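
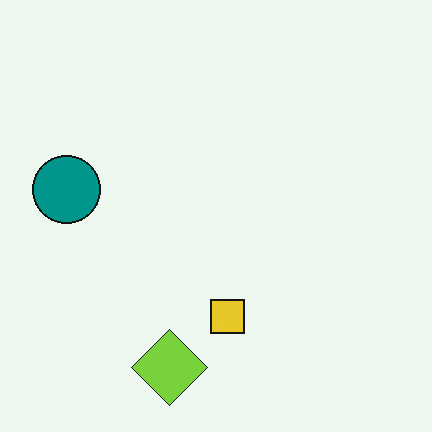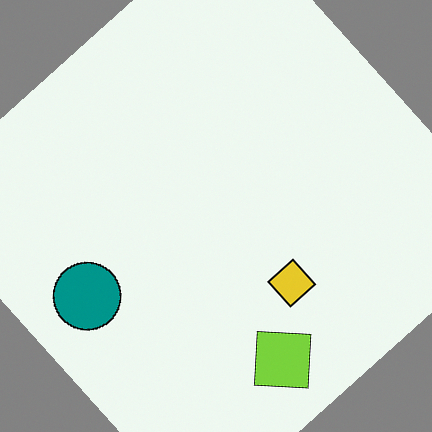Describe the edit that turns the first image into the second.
The transformation is: rotated counter-clockwise by a large amount — several tens of degrees.

Every shape is tilted by the same angle and the image corners show triangular fill wedges — a whole-image rotation by a non-right angle.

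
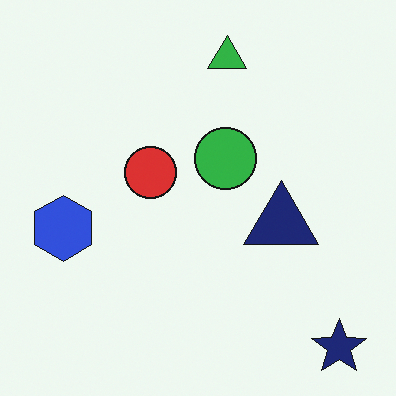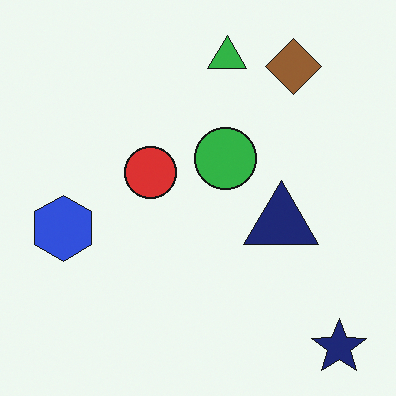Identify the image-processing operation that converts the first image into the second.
The second image is the first overlaid with an additional brown diamond.

A brown diamond appears in the second image that is absent from the first.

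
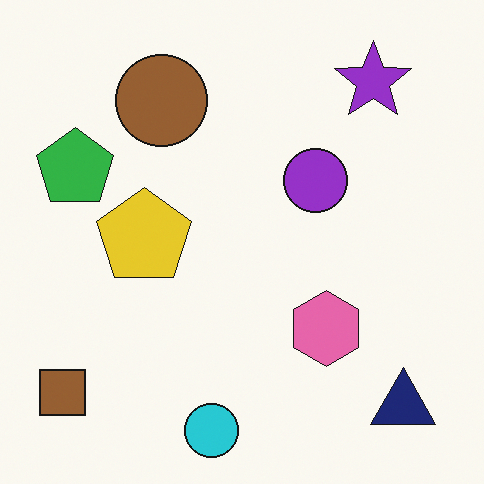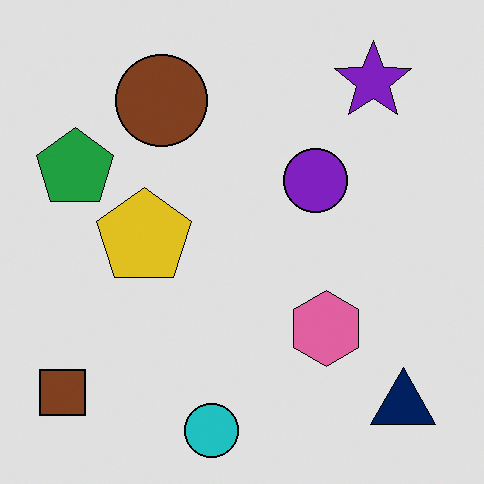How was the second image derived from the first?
This is the original image moderately posterized.

Each flat color has snapped to a coarser quantized level — most visibly, the near-white background has dropped to a flat grey.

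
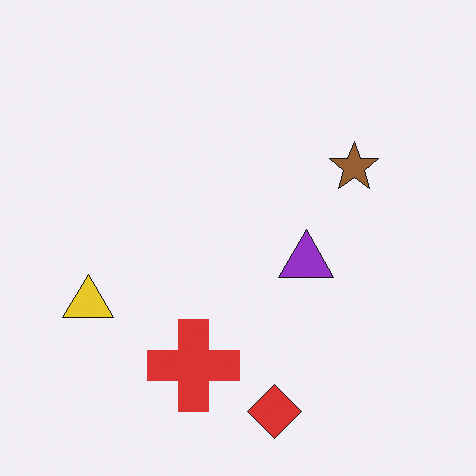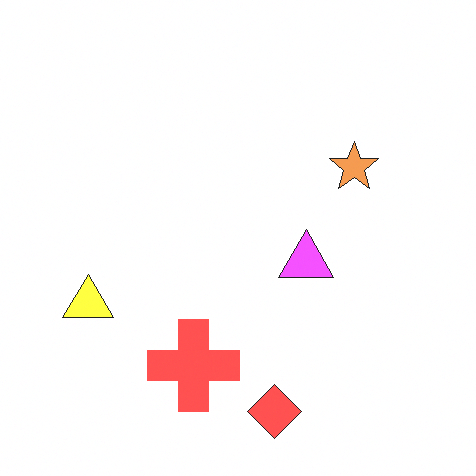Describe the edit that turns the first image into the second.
It was noticeably brightened.

Every pixel — background and shapes alike — is uniformly brightened.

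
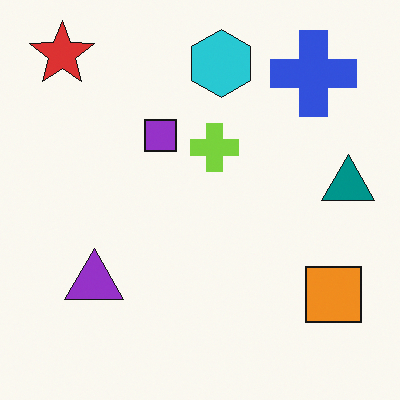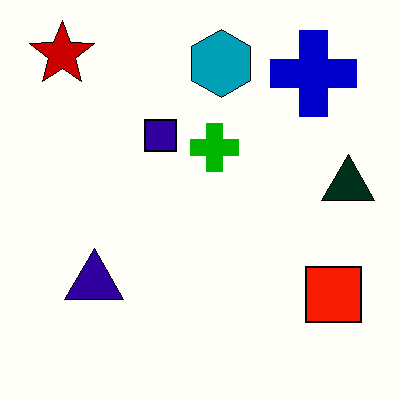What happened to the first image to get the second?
The second image is the first boosted in contrast.

Tones are pushed away from mid-grey across the whole image — a global contrast change.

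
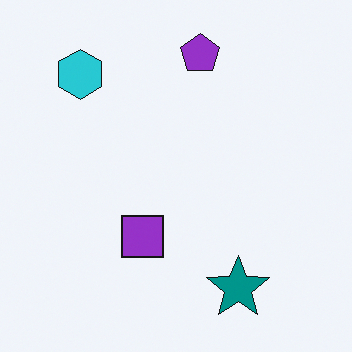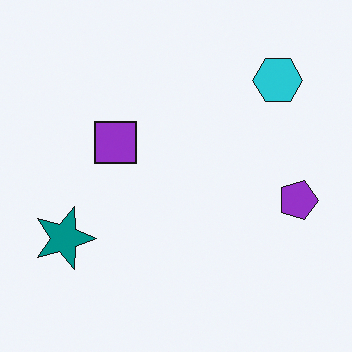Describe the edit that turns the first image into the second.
This is the original image rotated 90° clockwise.

The cyan hexagon sits in the top-left of the first image and the top-right of the second — consistent with a whole-image 90° clockwise rotation.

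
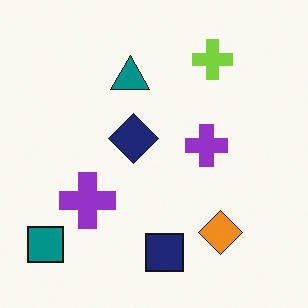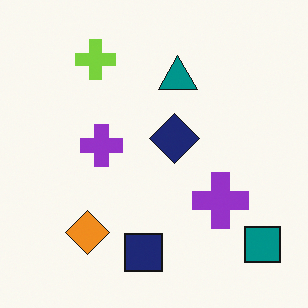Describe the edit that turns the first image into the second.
This is the original image flipped horizontally (left ↔ right).

The teal square is in the bottom-left of the first image and the bottom-right of the second — shapes on opposite sides of the vertical midline have swapped in a mirror flip.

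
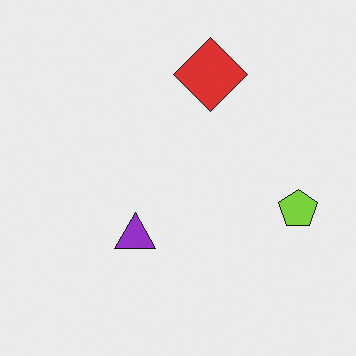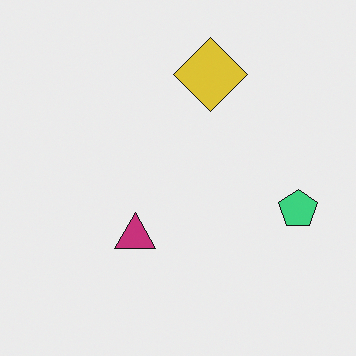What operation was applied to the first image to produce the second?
It was hue-shifted slightly.

Every shape's color has rotated by the same amount around the hue wheel — a uniform hue shift.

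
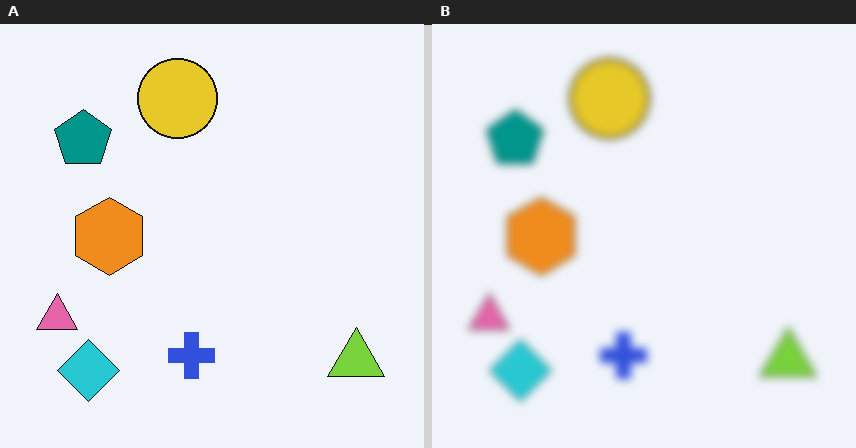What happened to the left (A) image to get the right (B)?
Noticeably gaussian-blurred.

Shape edges and outlines are uniformly softened across the whole image.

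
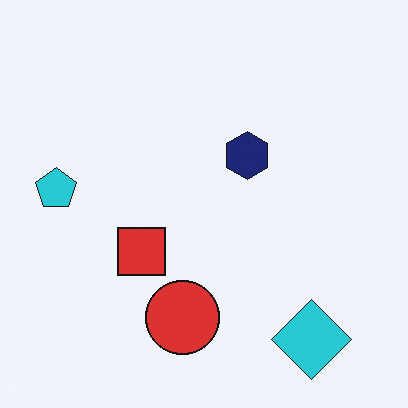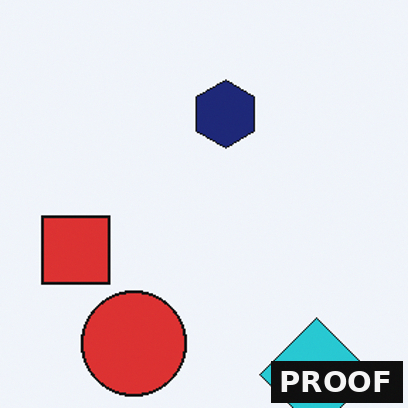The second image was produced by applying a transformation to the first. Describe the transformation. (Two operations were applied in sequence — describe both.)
The transformation is: cropped slightly and scaled back up, then watermarked with the text "PROOF" in the lower-right corner.

The visible shapes are larger and the field of view is narrower; shapes near the original edges may be partly or wholly outside the frame — a crop-and-rescale. A dark label reading "PROOF" appears in the lower-right corner.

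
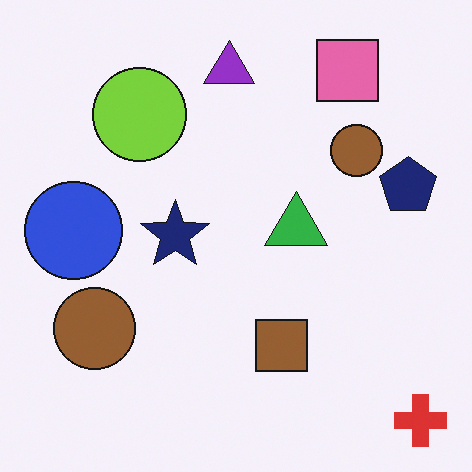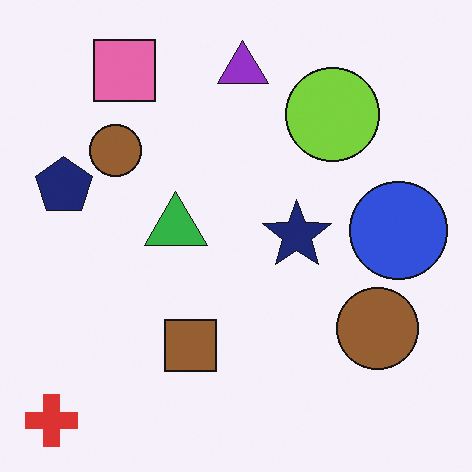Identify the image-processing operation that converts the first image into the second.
The second image is the first flipped horizontally (left ↔ right).

The red cross is in the bottom-right of the first image and the bottom-left of the second — shapes on opposite sides of the vertical midline have swapped in a mirror flip.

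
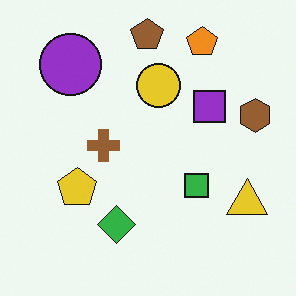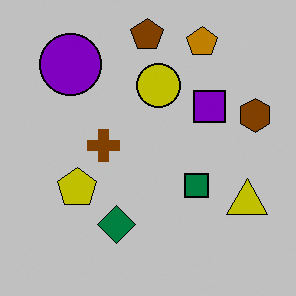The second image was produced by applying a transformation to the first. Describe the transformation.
The second image is the first aggressively posterized.

Each flat color has snapped to a coarser quantized level — most visibly, the near-white background has dropped to a flat grey.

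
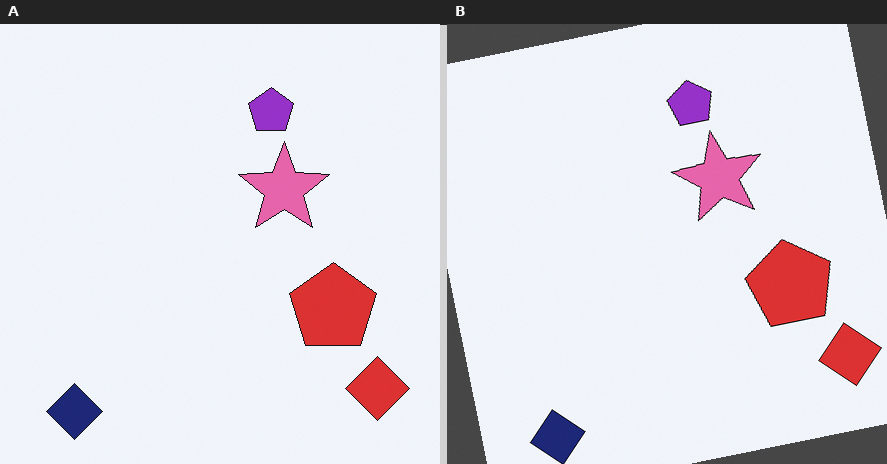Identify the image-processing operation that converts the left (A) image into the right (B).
Rotated counter-clockwise by a slight angle.

Every shape is tilted by the same angle and the image corners show triangular fill wedges — a whole-image rotation by a non-right angle.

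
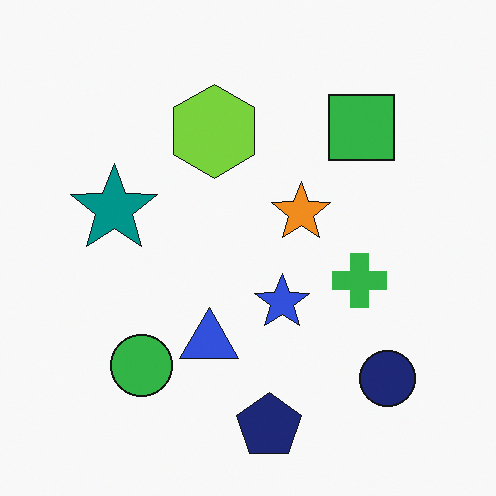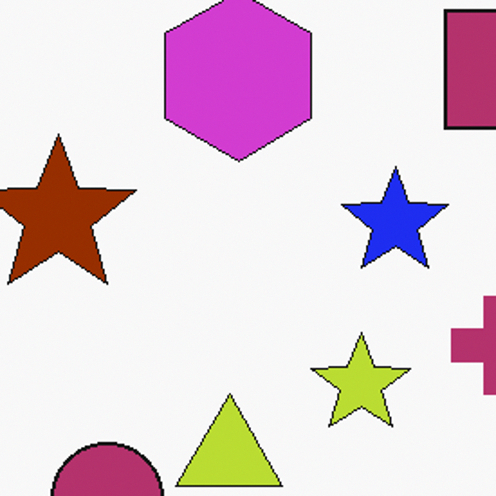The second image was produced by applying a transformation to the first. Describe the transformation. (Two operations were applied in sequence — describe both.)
The transformation is: hue-shifted by a large amount, then cropped tightly and scaled back up.

Every shape's color has rotated by the same amount around the hue wheel — a uniform hue shift. The visible shapes are larger and the field of view is narrower; shapes near the original edges may be partly or wholly outside the frame — a crop-and-rescale.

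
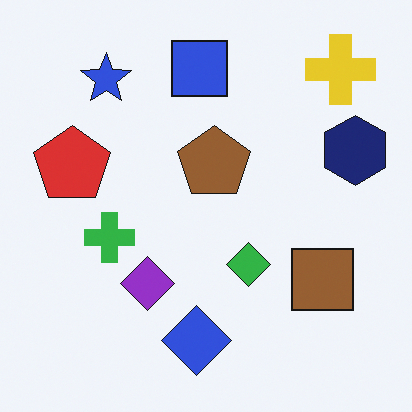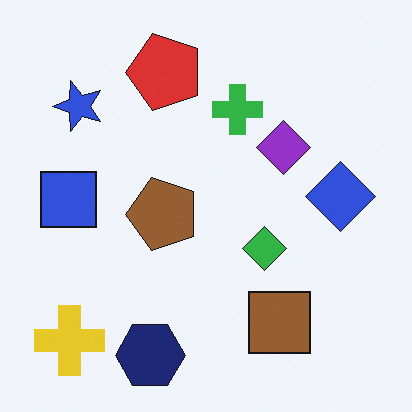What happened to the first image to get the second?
This is the original image transposed (reflected across the top-left ↔ bottom-right diagonal).

Shapes have swapped their row and column positions — what was in the top-right is now in the bottom-left — a diagonal reflection.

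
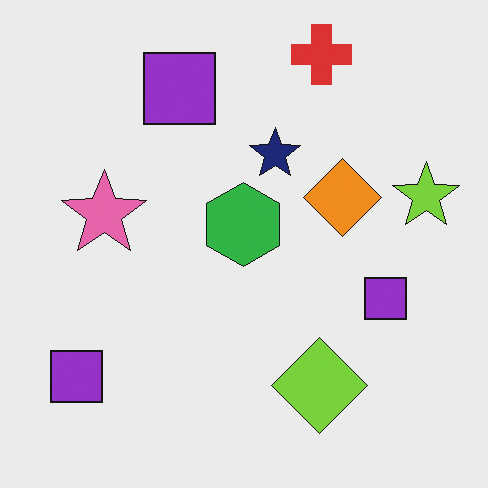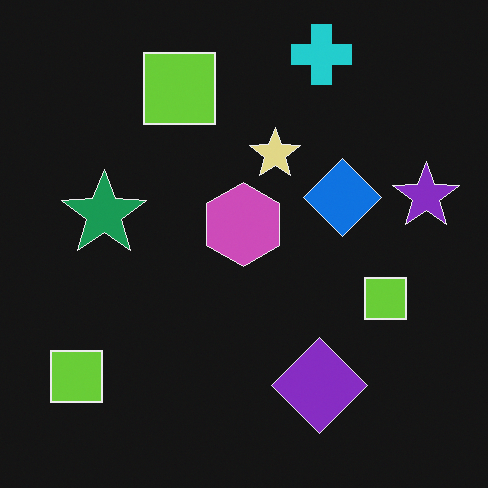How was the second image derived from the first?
The second image is the first color-inverted (negative).

The light background has become dark and every shape's color is its complement — a photographic negative.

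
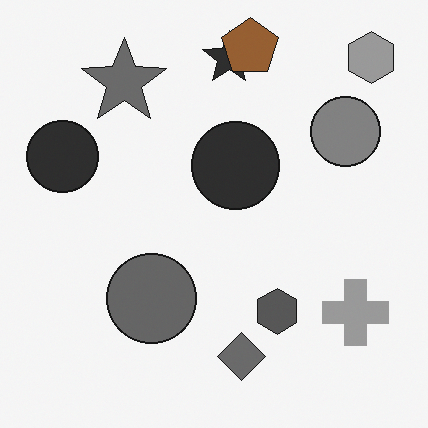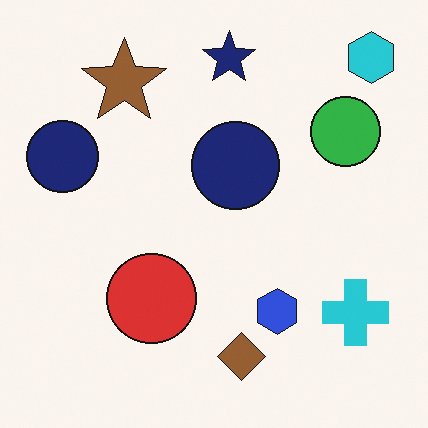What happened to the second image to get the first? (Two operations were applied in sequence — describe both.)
Converted to grayscale, then overlaid with an additional brown pentagon.

All color is removed — every shape is now a shade of grey. A brown pentagon appears in the first image that is absent from the second.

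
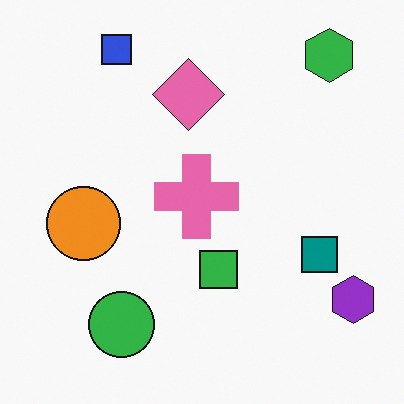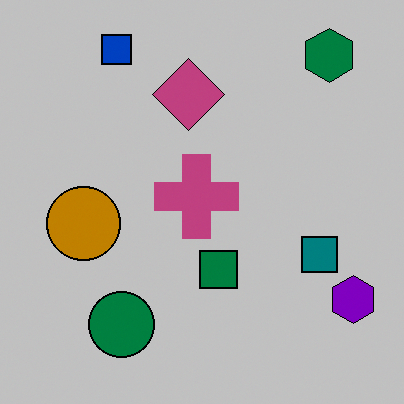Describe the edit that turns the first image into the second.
The image was heavily posterized to just a handful of flat colors.

Each flat color has snapped to a coarser quantized level — most visibly, the near-white background has dropped to a flat grey.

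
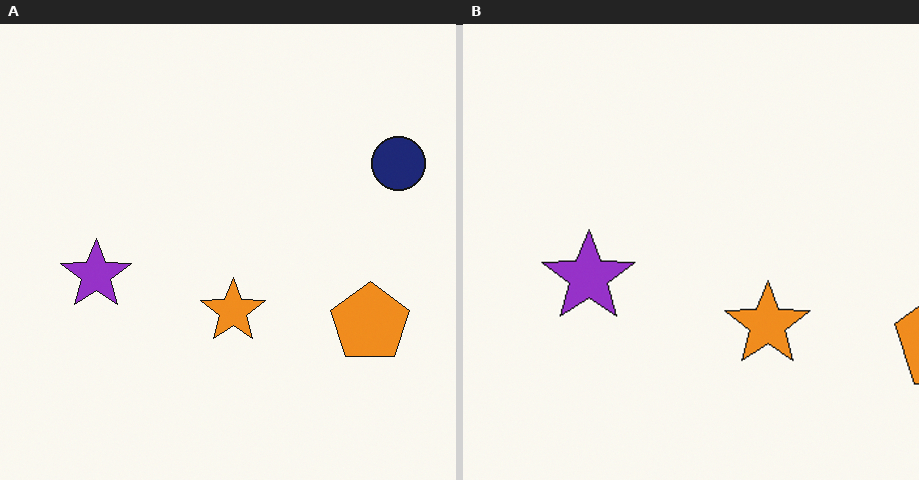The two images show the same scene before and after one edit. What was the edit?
The transformation is: cropped to a modestly smaller region and rescaled.

The visible shapes are larger and the field of view is narrower; shapes near the original edges may be partly or wholly outside the frame — a crop-and-rescale.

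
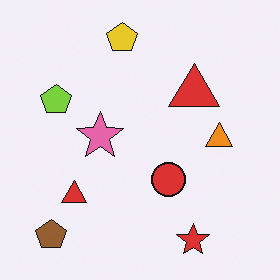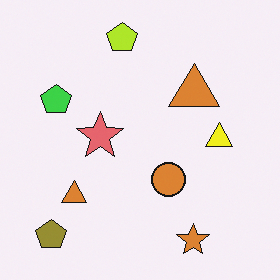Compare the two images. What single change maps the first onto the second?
The image was hue-shifted slightly.

Every shape's color has rotated by the same amount around the hue wheel — a uniform hue shift.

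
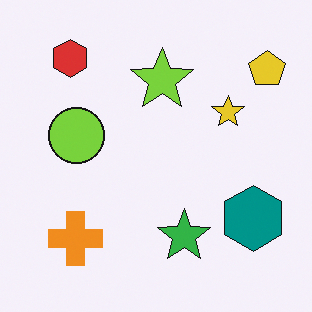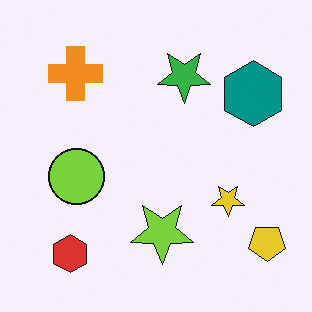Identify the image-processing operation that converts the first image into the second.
It was flipped vertically (top ↔ bottom).

The red hexagon is in the top-left of the first image and the bottom-left of the second — shapes on opposite sides of the horizontal midline have swapped in a mirror flip.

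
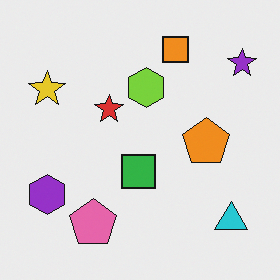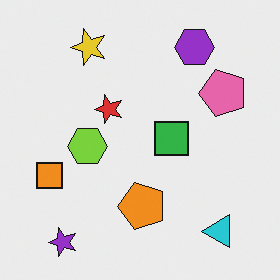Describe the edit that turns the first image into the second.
It was transposed (reflected across the top-left ↔ bottom-right diagonal).

Shapes have swapped their row and column positions — what was in the top-right is now in the bottom-left — a diagonal reflection.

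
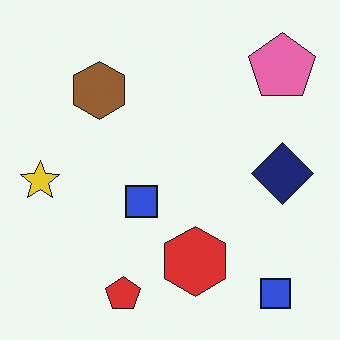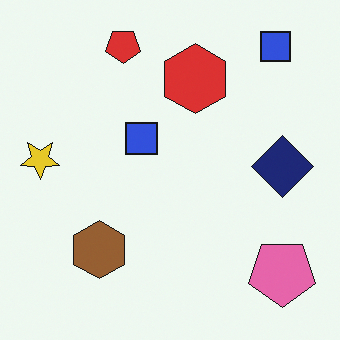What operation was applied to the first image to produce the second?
The image was flipped vertically (top ↔ bottom).

The red pentagon is in the bottom of the first image and the top of the second — shapes on opposite sides of the horizontal midline have swapped in a mirror flip.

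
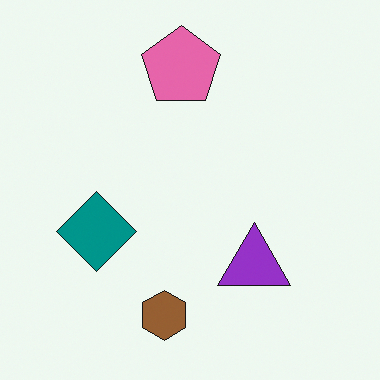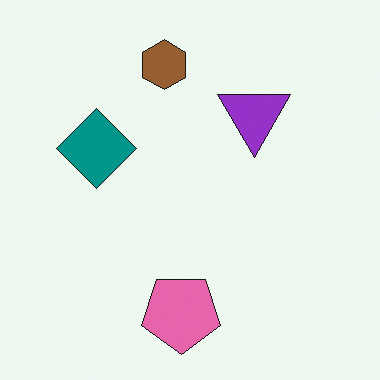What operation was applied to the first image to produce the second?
The image was flipped vertically (top ↔ bottom).

The brown hexagon is in the bottom of the first image and the top of the second — shapes on opposite sides of the horizontal midline have swapped in a mirror flip.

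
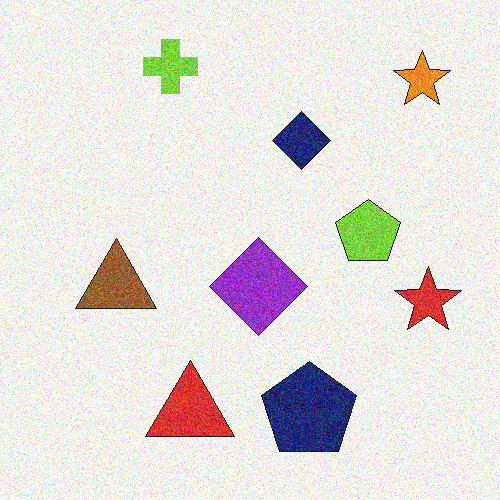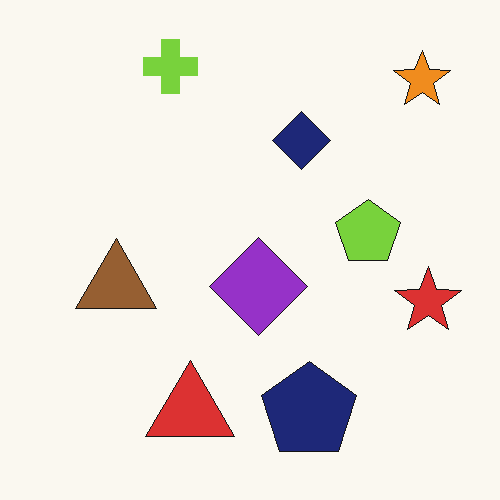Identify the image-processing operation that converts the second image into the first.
The image was degraded with moderate additive noise.

Random speckle covers the whole image, including the flat background.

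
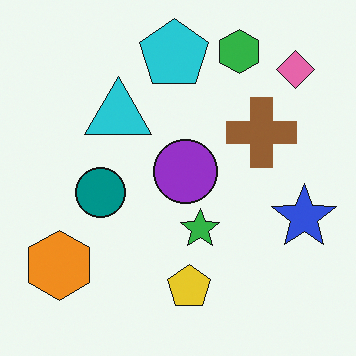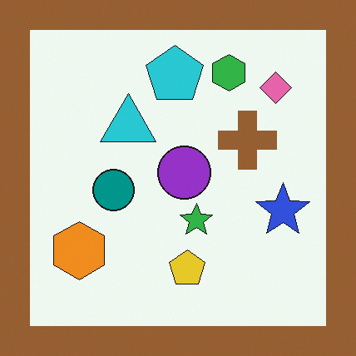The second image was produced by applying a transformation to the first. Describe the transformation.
The second image is the first framed with a brown border.

A solid brown frame runs around the edge of the second image, with the content slightly shrunk inside it.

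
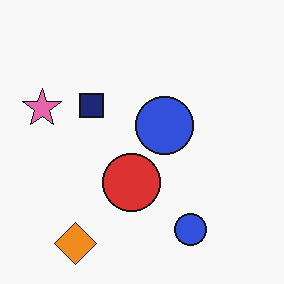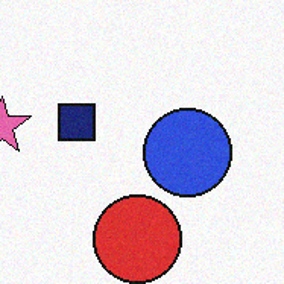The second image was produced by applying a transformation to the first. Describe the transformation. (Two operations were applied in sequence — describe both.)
It was degraded with subtle gaussian noise, then cropped to a modestly smaller region and rescaled.

Random speckle covers the whole image, including the flat background. The visible shapes are larger and the field of view is narrower; shapes near the original edges may be partly or wholly outside the frame — a crop-and-rescale.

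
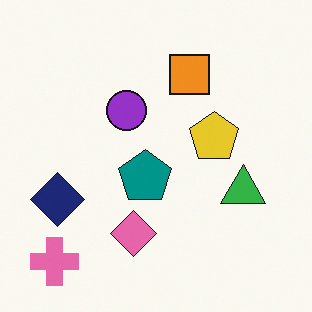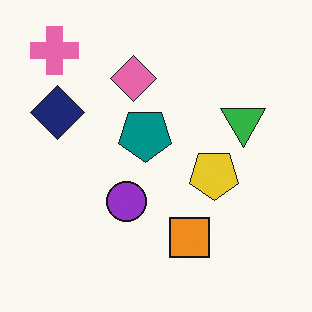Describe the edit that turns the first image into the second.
The image was flipped vertically (top ↔ bottom).

The pink cross is in the bottom-left of the first image and the top-left of the second — shapes on opposite sides of the horizontal midline have swapped in a mirror flip.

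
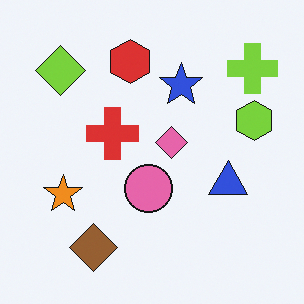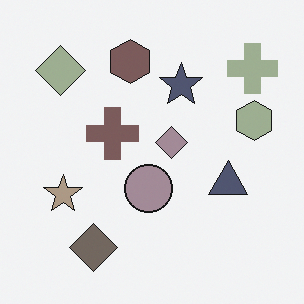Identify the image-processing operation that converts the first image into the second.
It was heavily desaturated.

All colors are more muted and greyish — a global saturation change.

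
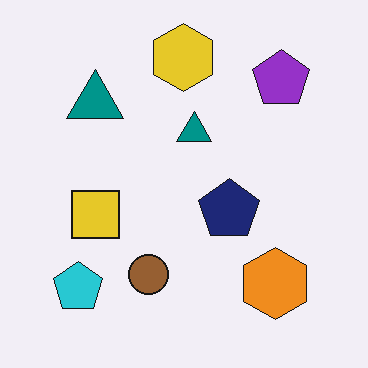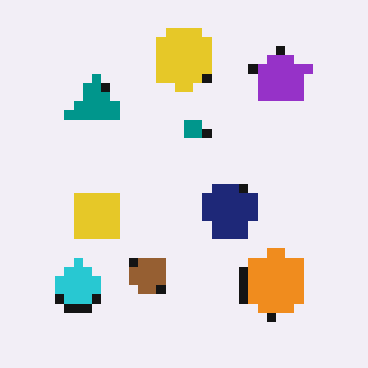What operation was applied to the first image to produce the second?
It was coarsely pixelated.

Shapes are reduced to large square blocks; fine edges and outlines are lost — a downscale-then-upscale (mosaic) effect.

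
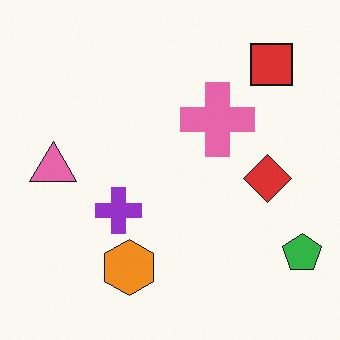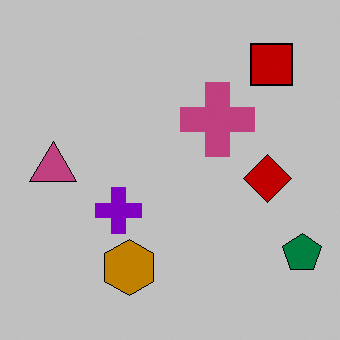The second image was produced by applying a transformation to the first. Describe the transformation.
The image was aggressively posterized.

Each flat color has snapped to a coarser quantized level — most visibly, the near-white background has dropped to a flat grey.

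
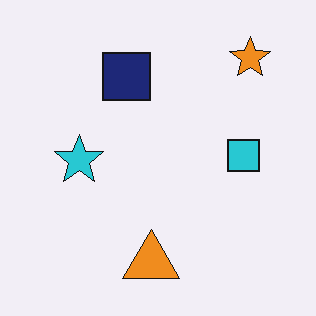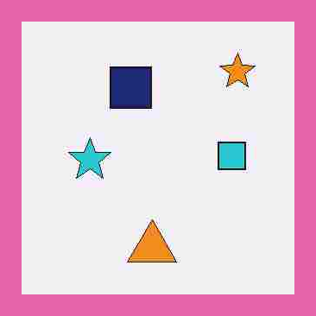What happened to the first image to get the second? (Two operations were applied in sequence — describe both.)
Heavily JPEG-compressed with obvious blocking artifacts, then framed with a pink border.

Blocky 8×8 compression artifacts appear around shape edges and the flat background shows ringing — characteristic JPEG degradation. A solid pink frame runs around the edge of the second image, with the content slightly shrunk inside it.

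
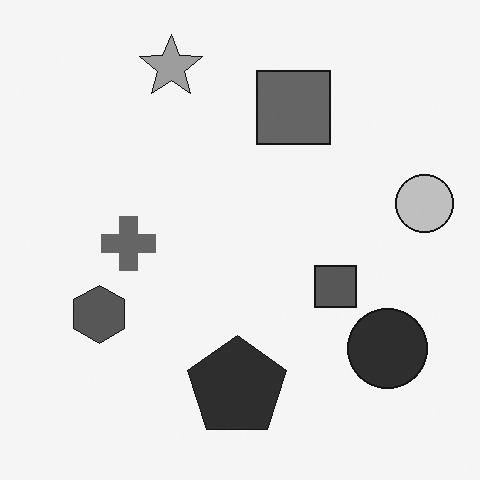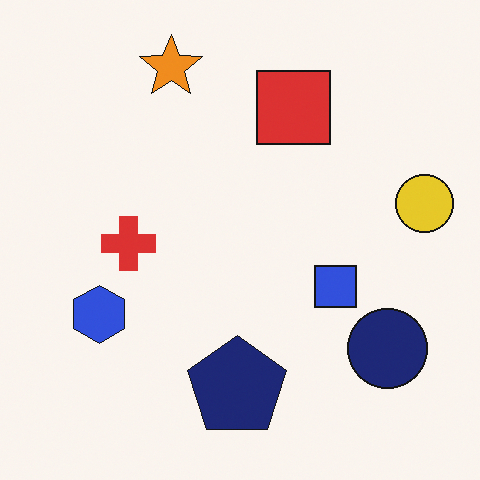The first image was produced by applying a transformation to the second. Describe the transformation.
The first image is the second converted to grayscale.

All color is removed — every shape is now a shade of grey.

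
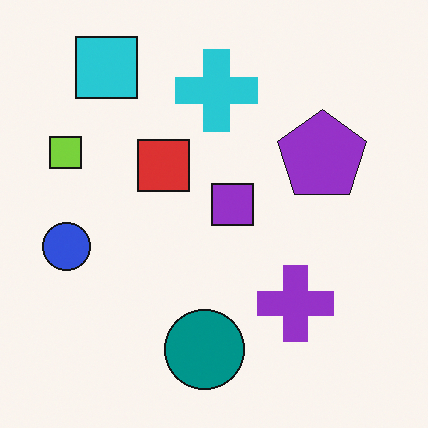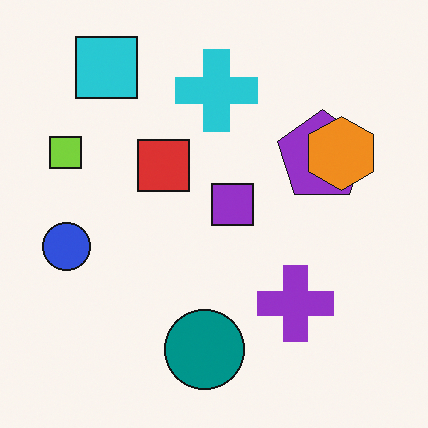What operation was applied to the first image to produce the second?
Overlaid with an additional orange hexagon.

An orange hexagon appears in the second image that is absent from the first.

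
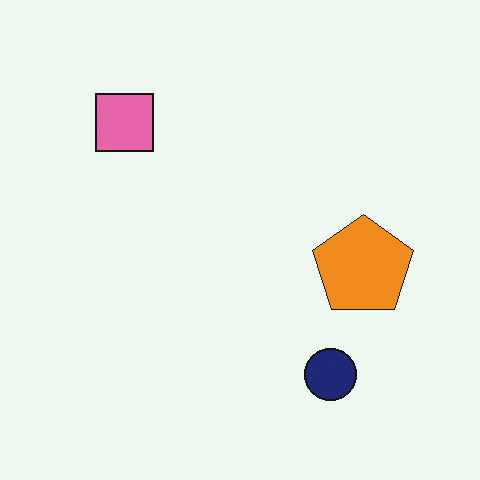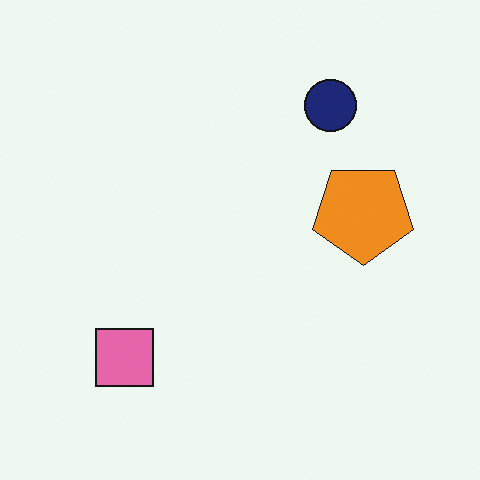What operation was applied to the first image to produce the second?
Flipped vertically (top ↔ bottom).

The navy circle is in the bottom-right of the first image and the top-right of the second — shapes on opposite sides of the horizontal midline have swapped in a mirror flip.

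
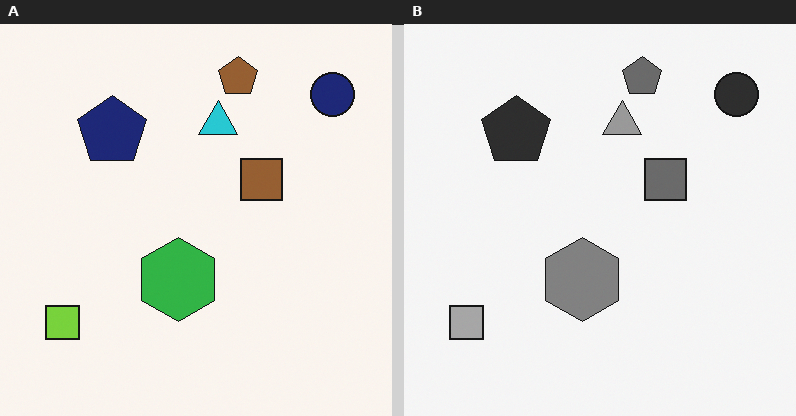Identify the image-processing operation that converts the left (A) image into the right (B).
This is the original image converted to grayscale.

All color is removed — every shape is now a shade of grey.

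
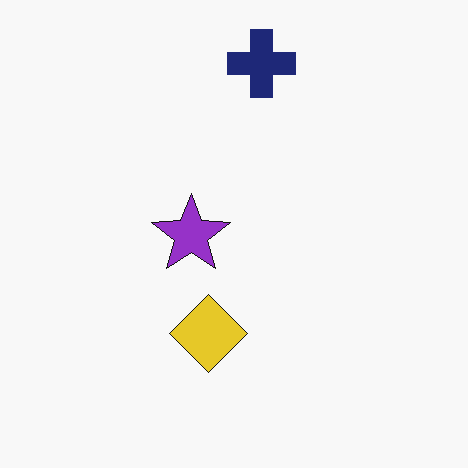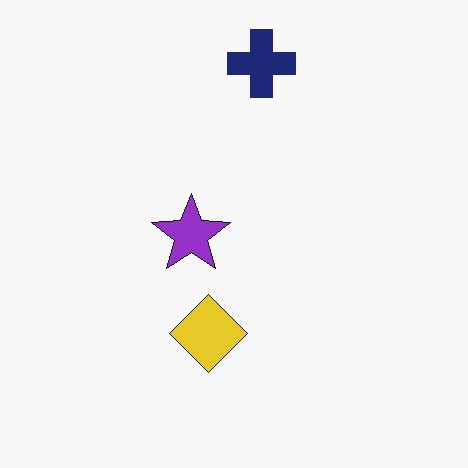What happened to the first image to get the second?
It was JPEG-compressed with visible artifacts.

Blocky 8×8 compression artifacts appear around shape edges and the flat background shows ringing — characteristic JPEG degradation.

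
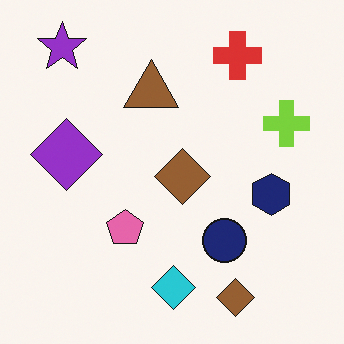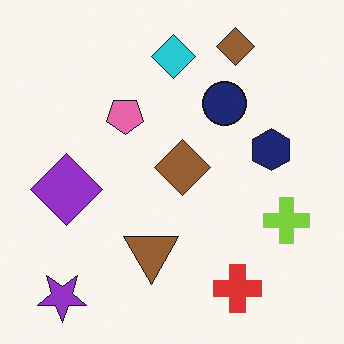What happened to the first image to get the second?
It was flipped vertically (top ↔ bottom).

The purple star is in the top-left of the first image and the bottom-left of the second — shapes on opposite sides of the horizontal midline have swapped in a mirror flip.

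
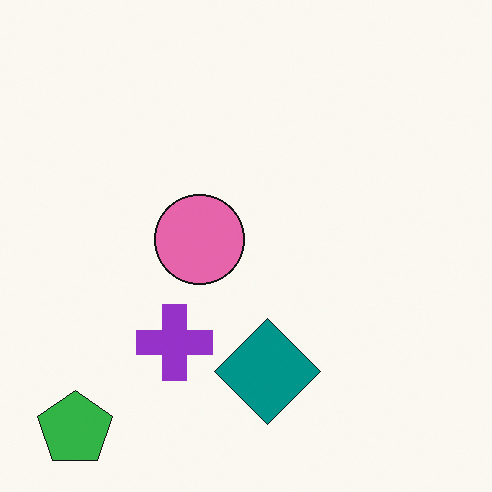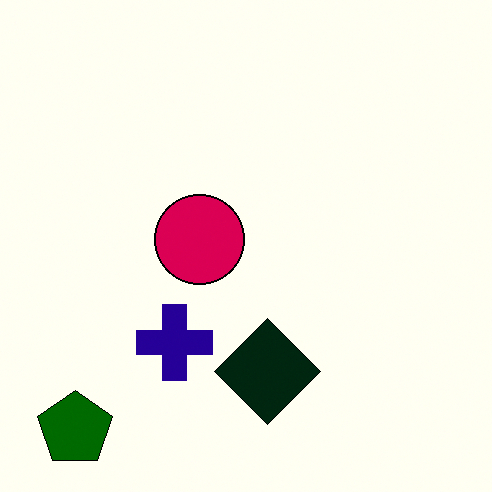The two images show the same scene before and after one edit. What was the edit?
It was boosted in contrast.

Tones are pushed away from mid-grey across the whole image — a global contrast change.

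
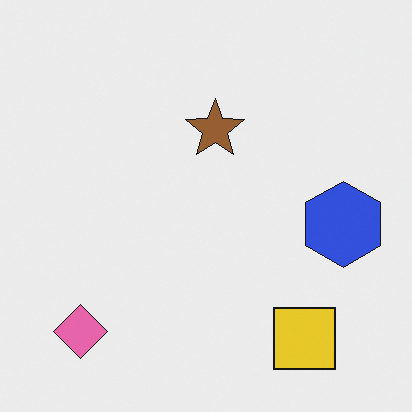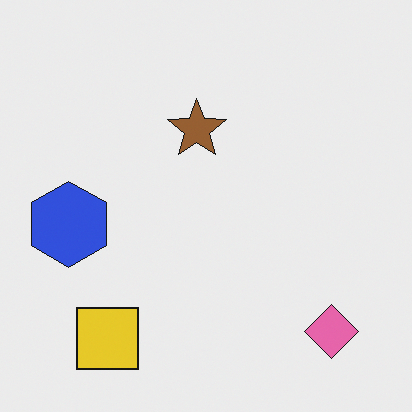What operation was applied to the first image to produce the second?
It was flipped horizontally (left ↔ right).

The blue hexagon is in the right of the first image and the left of the second — shapes on opposite sides of the vertical midline have swapped in a mirror flip.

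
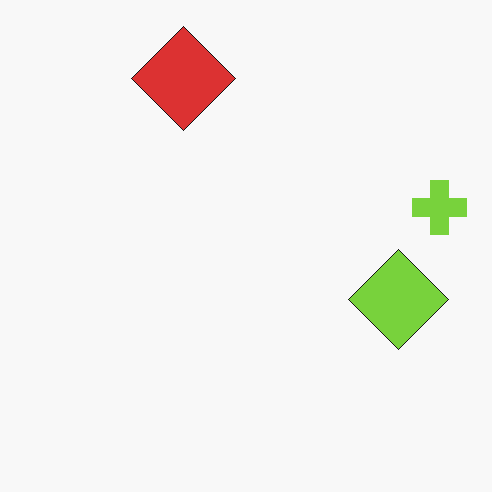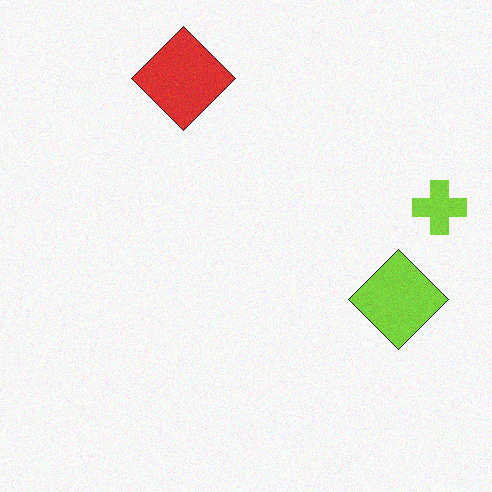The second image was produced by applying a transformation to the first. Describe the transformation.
The transformation is: degraded with a light layer of grain.

Random speckle covers the whole image, including the flat background.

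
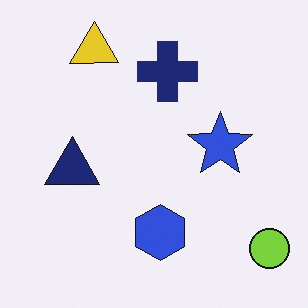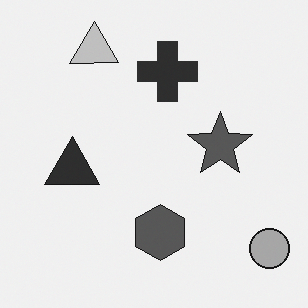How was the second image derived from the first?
The second image is the first converted to grayscale.

All color is removed — every shape is now a shade of grey.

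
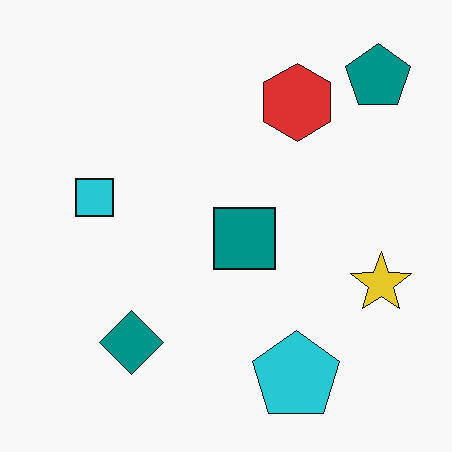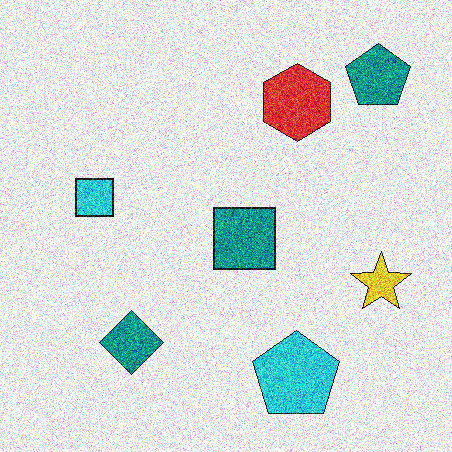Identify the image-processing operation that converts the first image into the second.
The image was degraded with strong gaussian noise.

Random speckle covers the whole image, including the flat background.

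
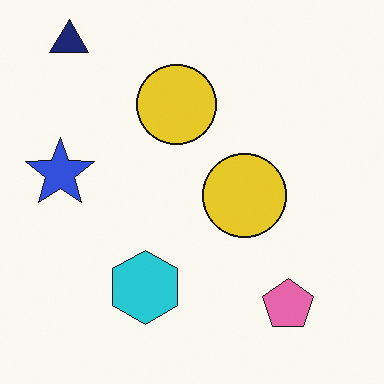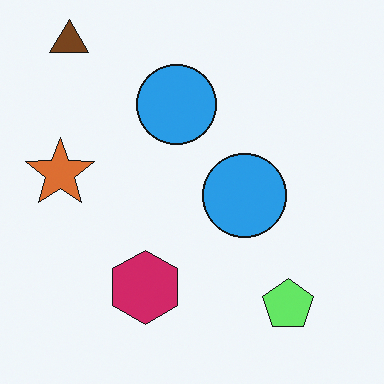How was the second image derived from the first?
The image was hue-shifted by a moderate amount.

Every shape's color has rotated by the same amount around the hue wheel — a uniform hue shift.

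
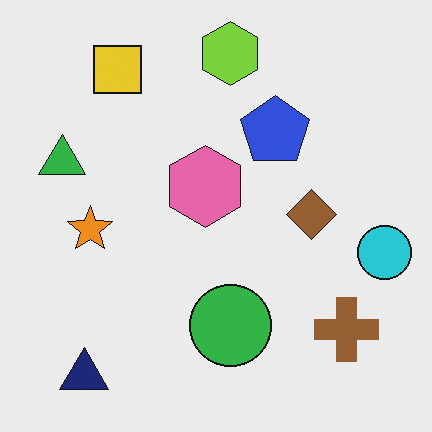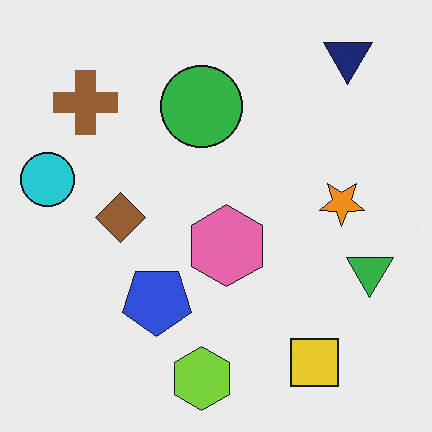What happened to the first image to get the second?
This is the original image rotated 180°.

The navy triangle sits in the bottom-left of the first image and the top-right of the second — consistent with a whole-image 180° rotation.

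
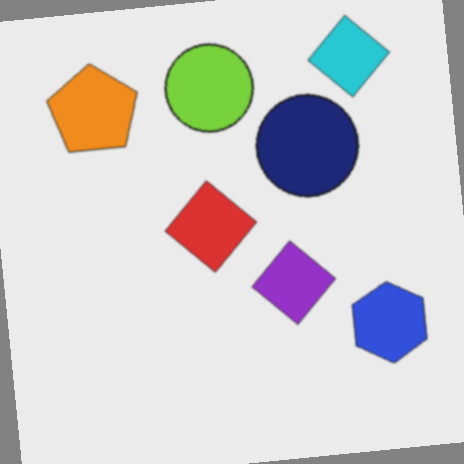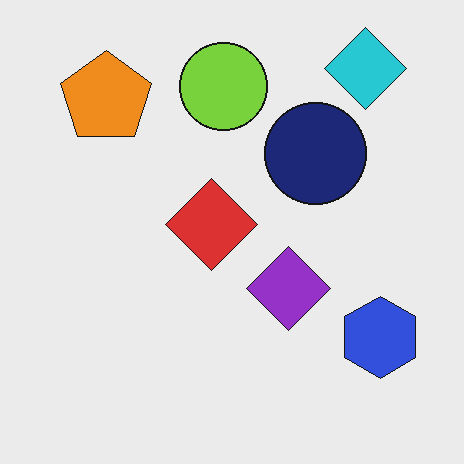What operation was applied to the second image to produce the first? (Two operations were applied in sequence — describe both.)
It was given a subtle gaussian blur, then rotated counter-clockwise by a few degrees.

Shape edges and outlines are uniformly softened across the whole image. Every shape is tilted by the same angle and the image corners show triangular fill wedges — a whole-image rotation by a non-right angle.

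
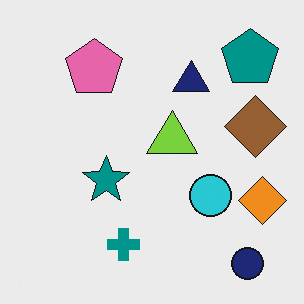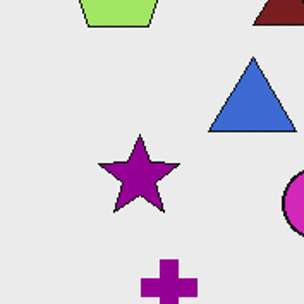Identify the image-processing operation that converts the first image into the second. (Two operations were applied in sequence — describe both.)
It was hue-shifted by a moderate amount, then cropped tightly and scaled back up.

Every shape's color has rotated by the same amount around the hue wheel — a uniform hue shift. The visible shapes are larger and the field of view is narrower; shapes near the original edges may be partly or wholly outside the frame — a crop-and-rescale.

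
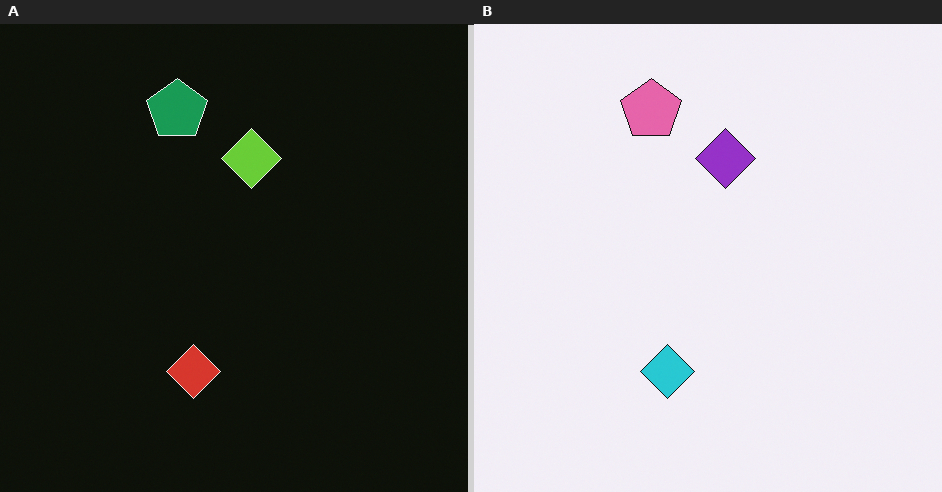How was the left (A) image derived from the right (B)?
This is the original image color-inverted (negative).

The light background has become dark and every shape's color is its complement — a photographic negative.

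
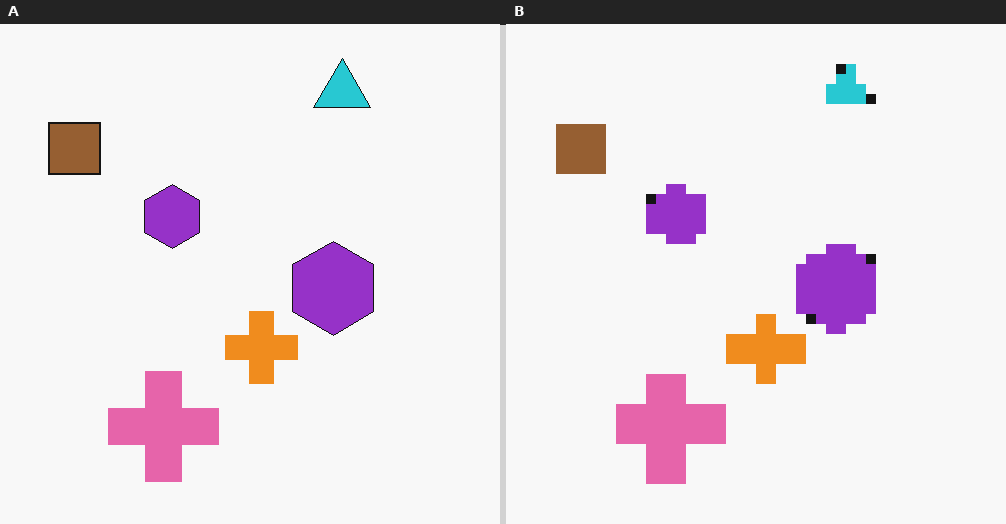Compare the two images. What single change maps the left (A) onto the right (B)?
It was coarsely pixelated.

Shapes are reduced to large square blocks; fine edges and outlines are lost — a downscale-then-upscale (mosaic) effect.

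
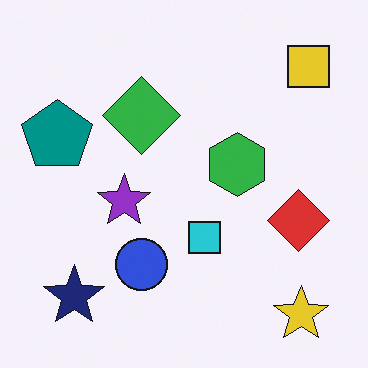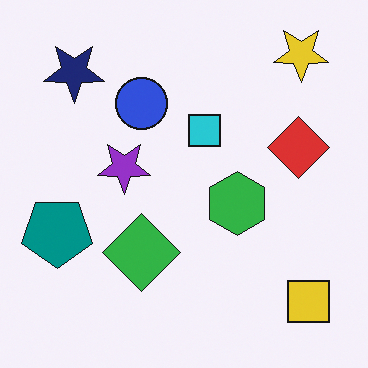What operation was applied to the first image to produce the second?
The second image is the first flipped vertically (top ↔ bottom).

The yellow star is in the bottom-right of the first image and the top-right of the second — shapes on opposite sides of the horizontal midline have swapped in a mirror flip.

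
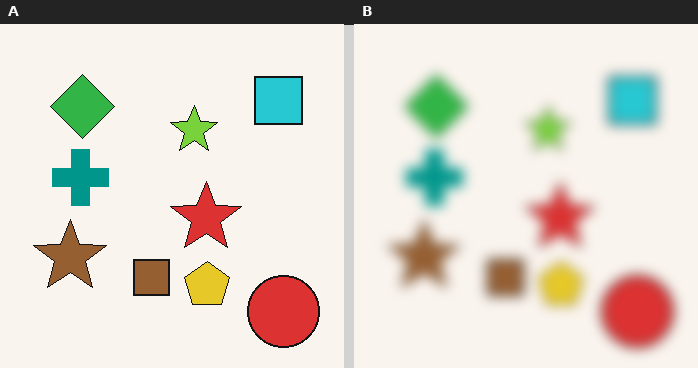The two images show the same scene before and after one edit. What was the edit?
Strongly gaussian-blurred.

Shape edges and outlines are uniformly softened across the whole image.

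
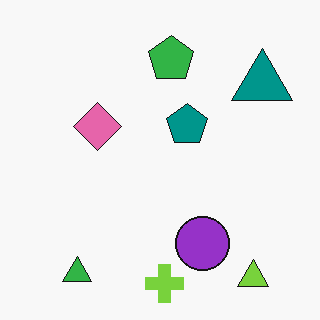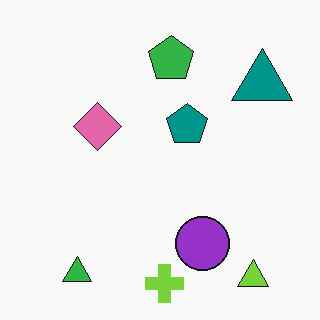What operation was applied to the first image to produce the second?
The image was JPEG-compressed with visible artifacts.

Blocky 8×8 compression artifacts appear around shape edges and the flat background shows ringing — characteristic JPEG degradation.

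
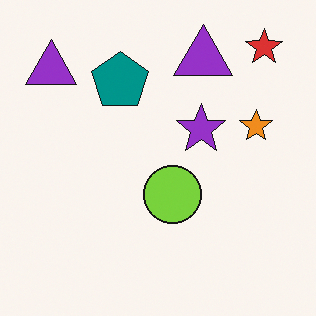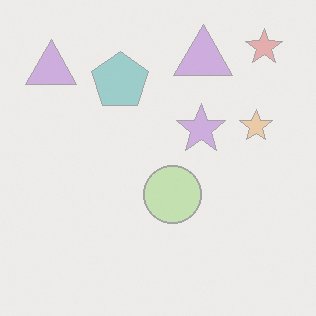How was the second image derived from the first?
Washed out (contrast reduced).

Tones are pushed toward mid-grey across the whole image — a global contrast change.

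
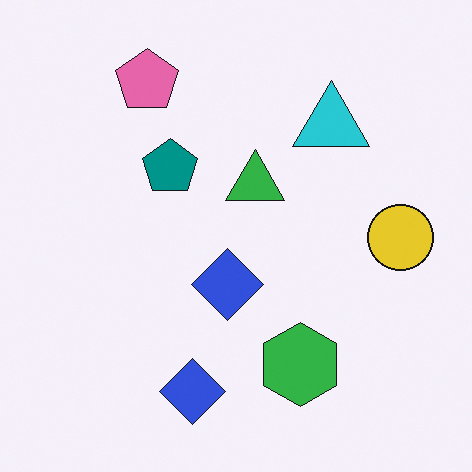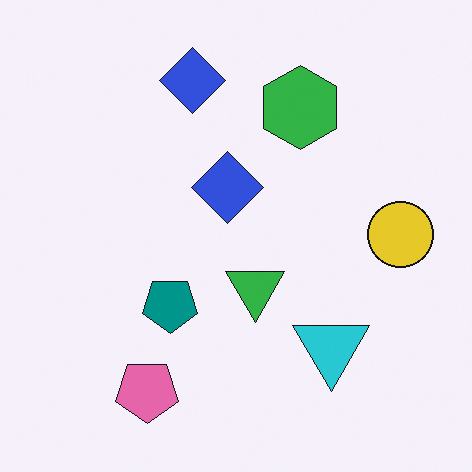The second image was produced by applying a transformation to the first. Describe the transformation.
The second image is the first flipped vertically (top ↔ bottom).

The pink pentagon is in the top-left of the first image and the bottom-left of the second — shapes on opposite sides of the horizontal midline have swapped in a mirror flip.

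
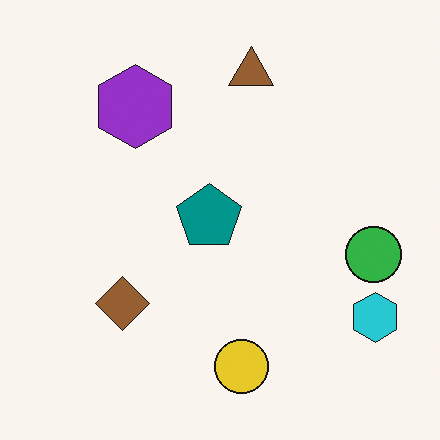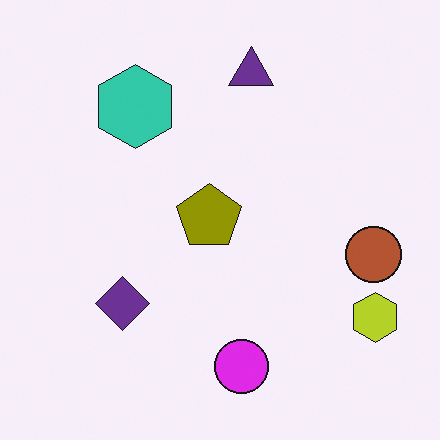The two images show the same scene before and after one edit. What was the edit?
The second image is the first hue-shifted through roughly half the color wheel.

Every shape's color has rotated by the same amount around the hue wheel — a uniform hue shift.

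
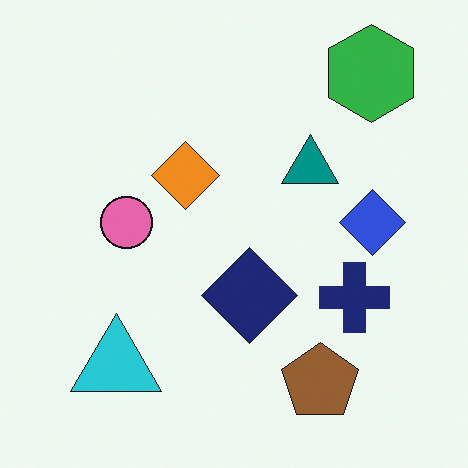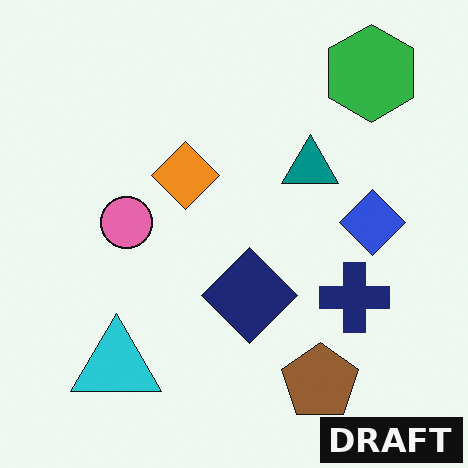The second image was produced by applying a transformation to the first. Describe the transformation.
It was watermarked with the text "DRAFT" in the lower-right corner.

A dark label reading "DRAFT" appears in the lower-right corner.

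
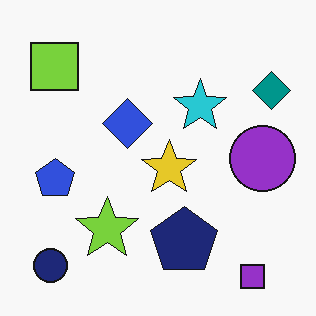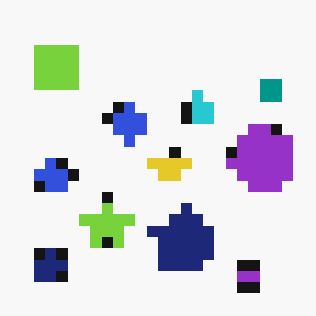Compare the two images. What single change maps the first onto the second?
The image was heavily pixelated into large blocks.

Shapes are reduced to large square blocks; fine edges and outlines are lost — a downscale-then-upscale (mosaic) effect.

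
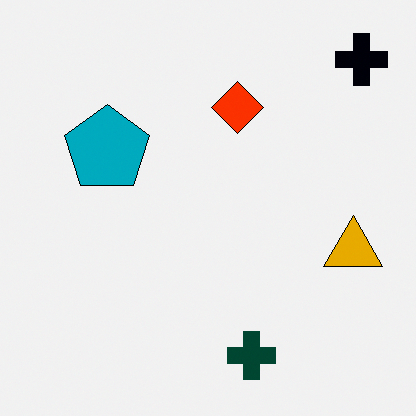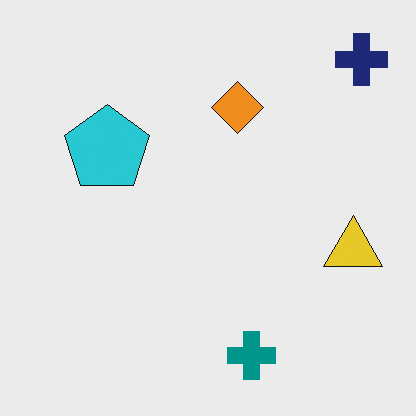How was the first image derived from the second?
The image was given much higher contrast.

Tones are pushed away from mid-grey across the whole image — a global contrast change.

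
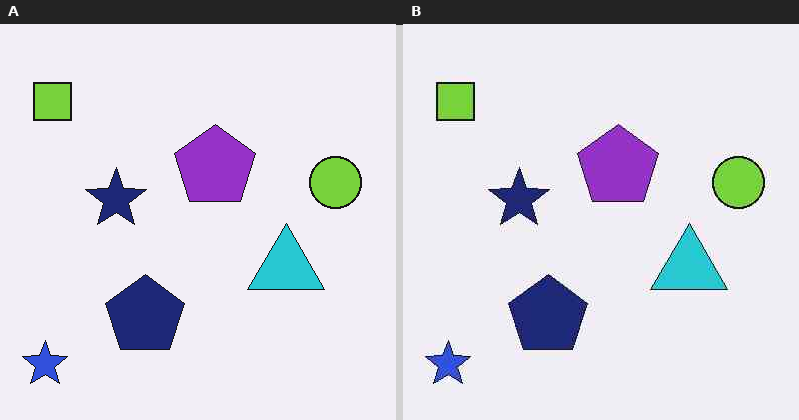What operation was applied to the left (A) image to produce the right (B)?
This is the original image JPEG-compressed with visible artifacts.

Blocky 8×8 compression artifacts appear around shape edges and the flat background shows ringing — characteristic JPEG degradation.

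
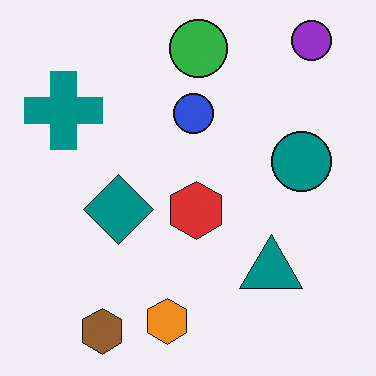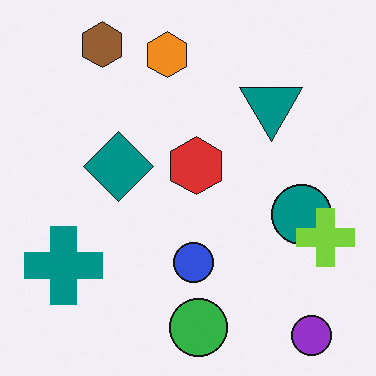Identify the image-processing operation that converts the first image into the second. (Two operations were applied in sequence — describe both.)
Flipped vertically (top ↔ bottom), then overlaid with an additional lime cross.

The purple circle is in the top-right of the first image and the bottom-right of the second — shapes on opposite sides of the horizontal midline have swapped in a mirror flip. A lime cross appears in the second image that is absent from the first.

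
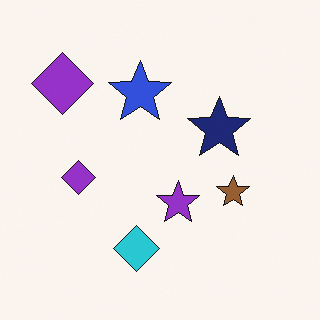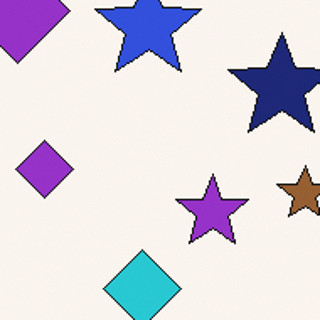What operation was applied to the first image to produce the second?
Cropped to a noticeably smaller region and rescaled.

The visible shapes are larger and the field of view is narrower; shapes near the original edges may be partly or wholly outside the frame — a crop-and-rescale.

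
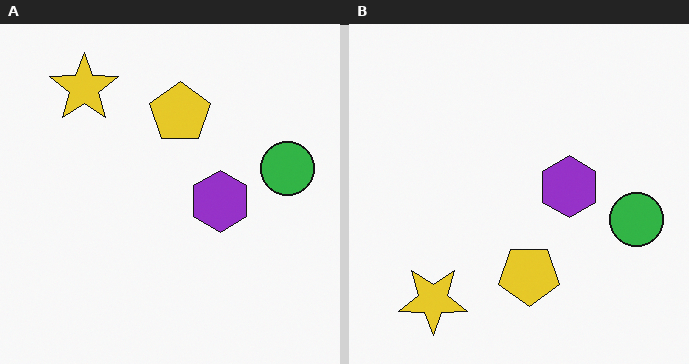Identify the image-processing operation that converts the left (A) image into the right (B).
The image was flipped vertically (top ↔ bottom).

The yellow star is in the top-left of the left (A) image and the bottom-left of the right (B) — shapes on opposite sides of the horizontal midline have swapped in a mirror flip.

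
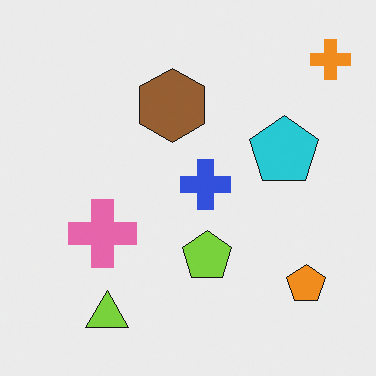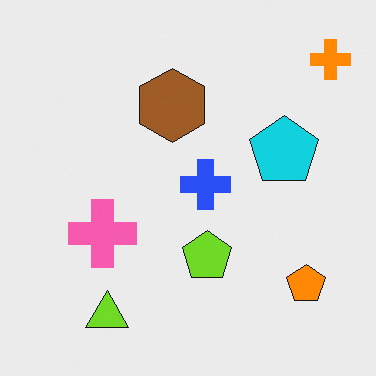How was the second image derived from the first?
The transformation is: slightly oversaturated.

All colors are more vivid — a global saturation change.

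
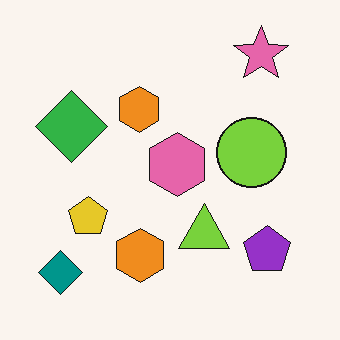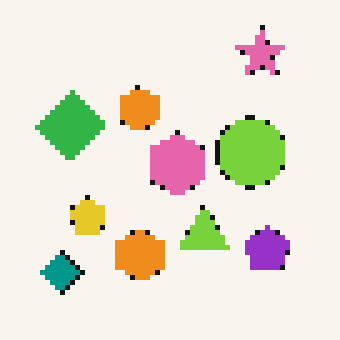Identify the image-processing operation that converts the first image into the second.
This is the original image lightly pixelated (a mild mosaic effect).

Shapes are reduced to large square blocks; fine edges and outlines are lost — a downscale-then-upscale (mosaic) effect.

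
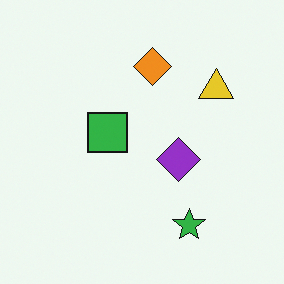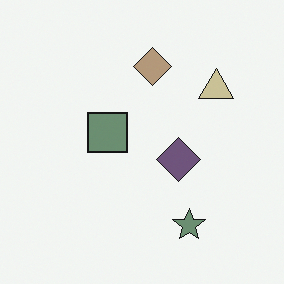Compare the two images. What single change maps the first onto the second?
The second image is the first heavily desaturated.

All colors are more muted and greyish — a global saturation change.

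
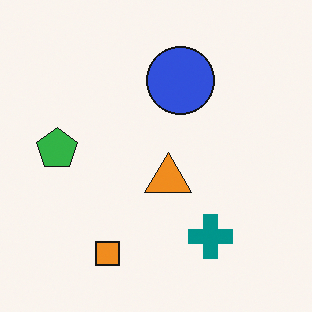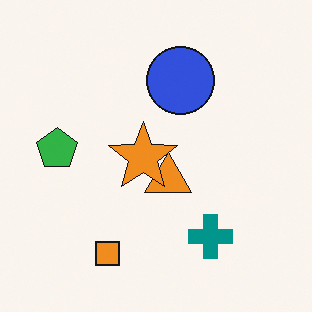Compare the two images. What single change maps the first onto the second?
The transformation is: overlaid with an additional orange star.

An orange star appears in the second image that is absent from the first.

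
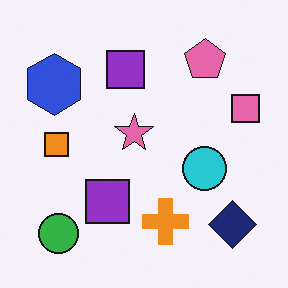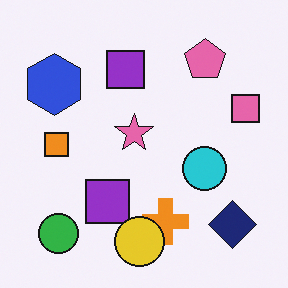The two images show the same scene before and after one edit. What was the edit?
It was overlaid with an additional yellow circle.

A yellow circle appears in the second image that is absent from the first.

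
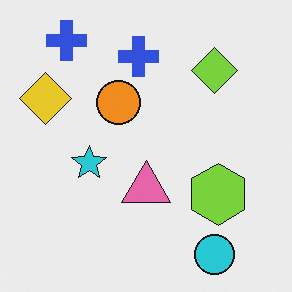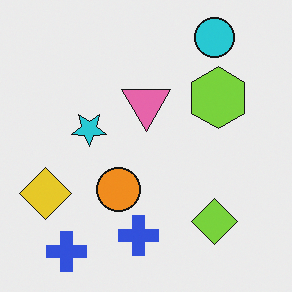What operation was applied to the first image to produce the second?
It was flipped vertically (top ↔ bottom).

The cyan circle is in the bottom-right of the first image and the top-right of the second — shapes on opposite sides of the horizontal midline have swapped in a mirror flip.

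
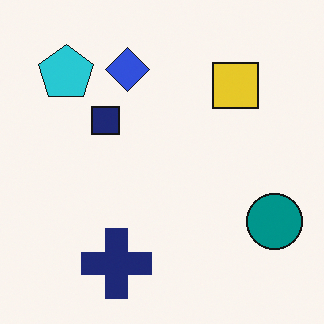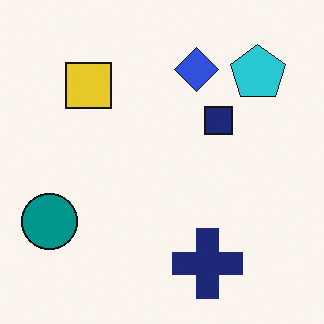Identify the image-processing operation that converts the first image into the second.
Flipped horizontally (left ↔ right).

The teal circle is in the bottom-right of the first image and the bottom-left of the second — shapes on opposite sides of the vertical midline have swapped in a mirror flip.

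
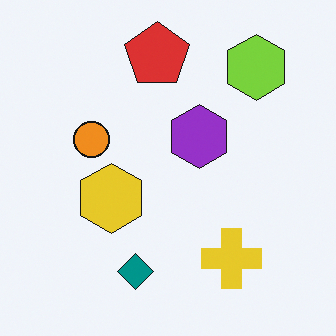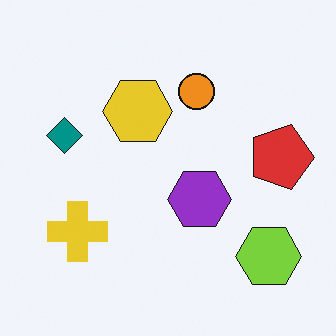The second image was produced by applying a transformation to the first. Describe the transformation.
This is the original image rotated 90° clockwise.

The lime hexagon sits in the top-right of the first image and the bottom-right of the second — consistent with a whole-image 90° clockwise rotation.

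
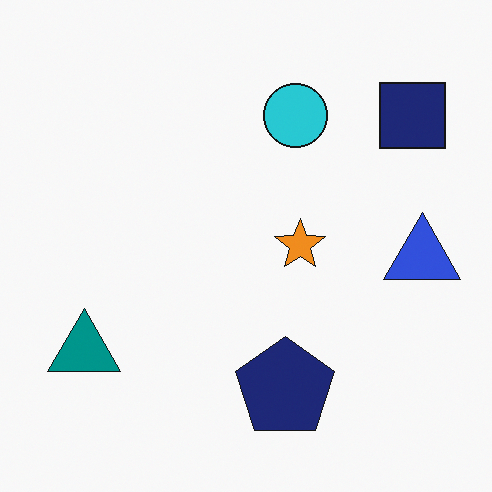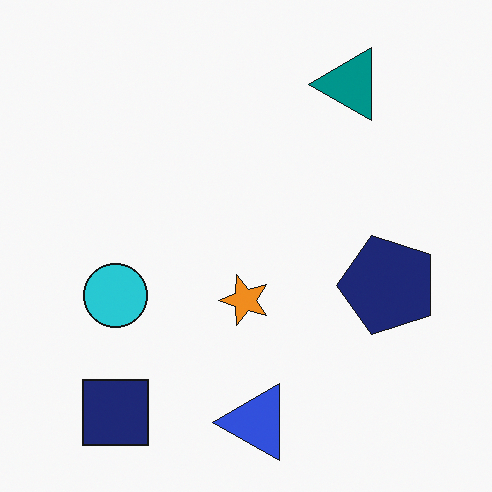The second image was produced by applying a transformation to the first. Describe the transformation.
The transformation is: transposed (reflected across the top-left ↔ bottom-right diagonal).

Shapes have swapped their row and column positions — what was in the top-right is now in the bottom-left — a diagonal reflection.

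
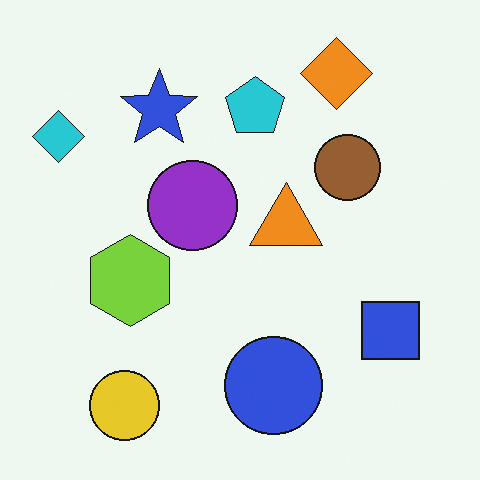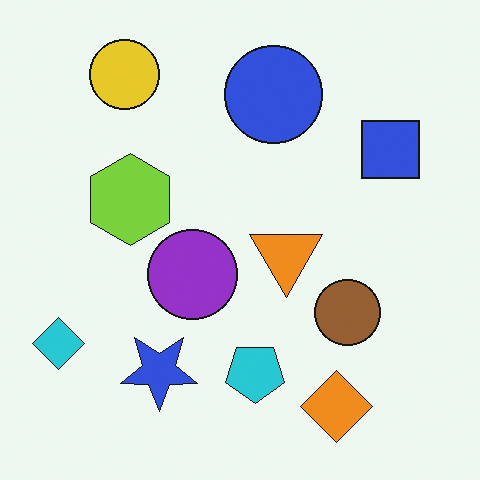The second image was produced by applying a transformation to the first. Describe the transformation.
Flipped vertically (top ↔ bottom).

The orange diamond is in the top-right of the first image and the bottom-right of the second — shapes on opposite sides of the horizontal midline have swapped in a mirror flip.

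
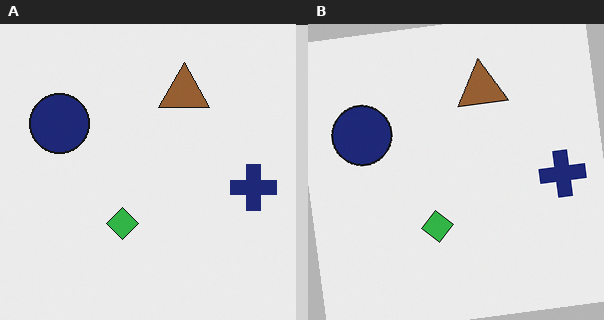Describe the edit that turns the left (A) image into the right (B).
The right (B) image is the left (A) rotated counter-clockwise by a slight angle.

Every shape is tilted by the same angle and the image corners show triangular fill wedges — a whole-image rotation by a non-right angle.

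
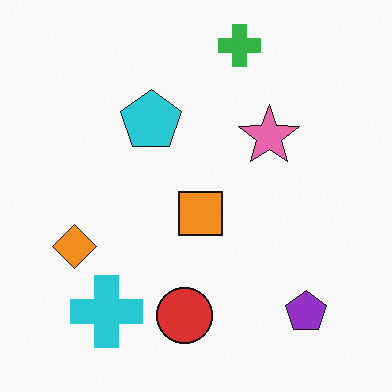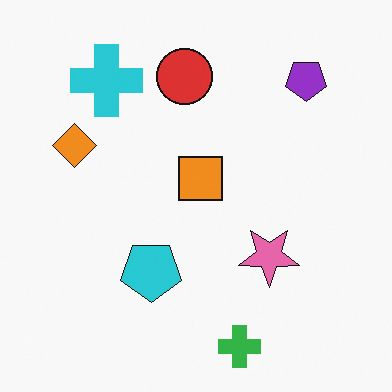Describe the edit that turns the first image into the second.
Flipped vertically (top ↔ bottom).

The green cross is in the top of the first image and the bottom of the second — shapes on opposite sides of the horizontal midline have swapped in a mirror flip.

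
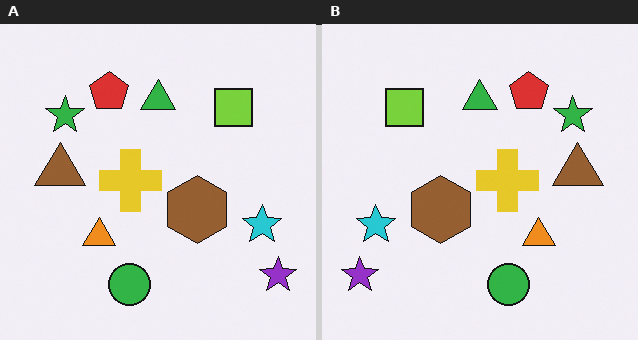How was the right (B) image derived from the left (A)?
The transformation is: flipped horizontally (left ↔ right).

The purple star is in the bottom-right of the left (A) image and the bottom-left of the right (B) — shapes on opposite sides of the vertical midline have swapped in a mirror flip.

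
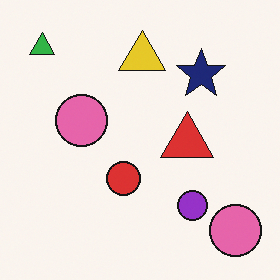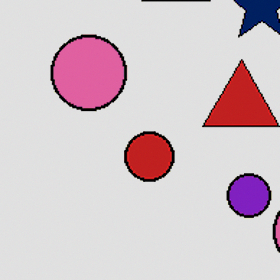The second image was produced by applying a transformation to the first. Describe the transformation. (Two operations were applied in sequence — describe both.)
It was cropped to a modestly smaller region and rescaled, then moderately posterized.

The visible shapes are larger and the field of view is narrower; shapes near the original edges may be partly or wholly outside the frame — a crop-and-rescale. Each flat color has snapped to a coarser quantized level — most visibly, the near-white background has dropped to a flat grey.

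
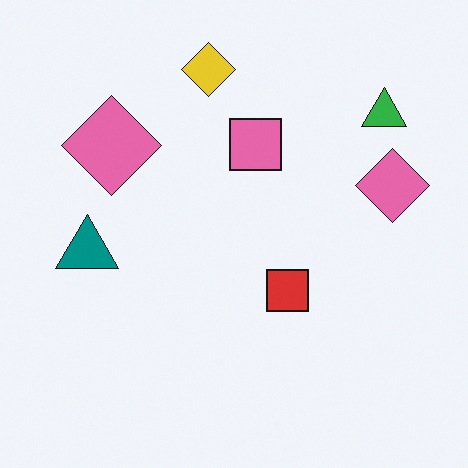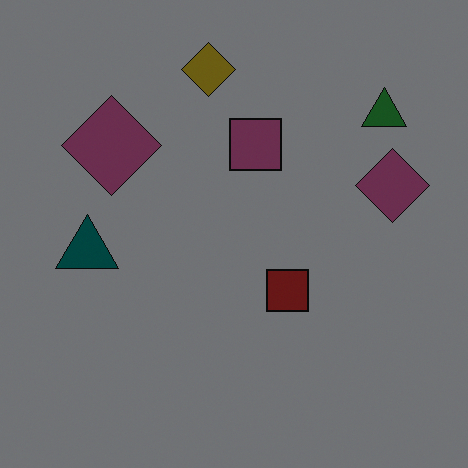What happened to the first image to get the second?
The transformation is: noticeably darkened.

Every pixel — background and shapes alike — is uniformly darkened.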